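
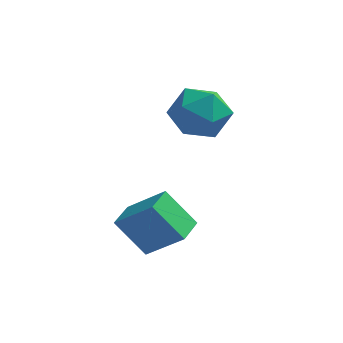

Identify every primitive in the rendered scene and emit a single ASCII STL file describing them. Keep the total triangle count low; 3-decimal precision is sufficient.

solid 
facet normal -0.652 0.122 0.748
outer loop
vertex -2.261 -0.61 1.046
vertex -2.065 0.452 1.044
vertex -3.578 -0.37 -0.142
endloop
endfacet
facet normal -0.181 -0.983 0.002
outer loop
vertex -2.495 -0.572 -1.384
vertex -2.261 -0.61 1.046
vertex -3.578 -0.37 -0.142
endloop
endfacet
facet normal -0.652 0.121 0.748
outer loop
vertex -3.578 -0.37 -0.142
vertex -2.065 0.452 1.044
vertex -3.383 0.692 -0.144
endloop
endfacet
facet normal -0.736 0.134 -0.664
outer loop
vertex -3.383 0.692 -0.144
vertex -2.495 -0.572 -1.384
vertex -3.578 -0.37 -0.142
endloop
endfacet
facet normal 0.736 -0.135 0.664
outer loop
vertex -2.261 -0.61 1.046
vertex -0.982 0.25 -0.198
vertex -2.065 0.452 1.044
endloop
endfacet
facet normal -0.181 -0.983 0.002
outer loop
vertex -1.177 -0.812 -0.196
vertex -2.261 -0.61 1.046
vertex -2.495 -0.572 -1.384
endloop
endfacet
facet normal 0.736 -0.134 0.664
outer loop
vertex -1.177 -0.812 -0.196
vertex -0.982 0.25 -0.198
vertex -2.261 -0.61 1.046
endloop
endfacet
facet normal 0.181 0.983 -0.002
outer loop
vertex -2.065 0.452 1.044
vertex -0.982 0.25 -0.198
vertex -3.383 0.692 -0.144
endloop
endfacet
facet normal -0.736 0.135 -0.664
outer loop
vertex -2.299 0.49 -1.386
vertex -2.495 -0.572 -1.384
vertex -3.383 0.692 -0.144
endloop
endfacet
facet normal 0.181 0.983 -0.002
outer loop
vertex -3.383 0.692 -0.144
vertex -0.982 0.25 -0.198
vertex -2.299 0.49 -1.386
endloop
endfacet
facet normal 0.652 -0.122 -0.748
outer loop
vertex -2.299 0.49 -1.386
vertex -1.177 -0.812 -0.196
vertex -2.495 -0.572 -1.384
endloop
endfacet
facet normal 0.653 -0.121 -0.748
outer loop
vertex -0.982 0.25 -0.198
vertex -1.177 -0.812 -0.196
vertex -2.299 0.49 -1.386
endloop
endfacet
facet normal -0.864 0.458 0.208
outer loop
vertex -2.196 4.641 2.454
vertex -2.711 3.595 2.618
vertex -2.2 4.148 3.523
endloop
endfacet
facet normal -0.309 0.864 0.397
outer loop
vertex -2.196 4.641 2.454
vertex -2.2 4.148 3.523
vertex -1.228 4.679 3.123
endloop
endfacet
facet normal 0.089 0.979 -0.184
outer loop
vertex -2.196 4.641 2.454
vertex -1.228 4.679 3.123
vertex -1.138 4.454 1.971
endloop
endfacet
facet normal -0.221 0.644 -0.732
outer loop
vertex -2.196 4.641 2.454
vertex -1.138 4.454 1.971
vertex -2.055 3.784 1.658
endloop
endfacet
facet normal -0.810 0.322 -0.490
outer loop
vertex -2.196 4.641 2.454
vertex -2.055 3.784 1.658
vertex -2.711 3.595 2.618
endloop
endfacet
facet normal 0.085 0.496 0.864
outer loop
vertex -1.228 4.679 3.123
vertex -2.2 4.148 3.523
vertex -1.145 3.656 3.702
endloop
endfacet
facet normal -0.814 -0.161 0.558
outer loop
vertex -2.2 4.148 3.523
vertex -2.711 3.595 2.618
vertex -2.062 2.986 3.389
endloop
endfacet
facet normal -0.726 -0.382 -0.571
outer loop
vertex -2.711 3.595 2.618
vertex -2.055 3.784 1.658
vertex -1.972 2.761 2.237
endloop
endfacet
facet normal 0.228 0.138 -0.964
outer loop
vertex -2.055 3.784 1.658
vertex -1.138 4.454 1.971
vertex -1.0 3.292 1.837
endloop
endfacet
facet normal 0.729 0.680 -0.076
outer loop
vertex -1.138 4.454 1.971
vertex -1.228 4.679 3.123
vertex -0.489 3.845 2.742
endloop
endfacet
facet normal 0.221 -0.644 0.732
outer loop
vertex -1.004 2.799 2.906
vertex -1.145 3.656 3.702
vertex -2.062 2.986 3.389
endloop
endfacet
facet normal -0.089 -0.979 0.184
outer loop
vertex -1.004 2.799 2.906
vertex -2.062 2.986 3.389
vertex -1.972 2.761 2.237
endloop
endfacet
facet normal 0.309 -0.864 -0.397
outer loop
vertex -1.004 2.799 2.906
vertex -1.972 2.761 2.237
vertex -1.0 3.292 1.837
endloop
endfacet
facet normal 0.864 -0.458 -0.208
outer loop
vertex -1.004 2.799 2.906
vertex -1.0 3.292 1.837
vertex -0.489 3.845 2.742
endloop
endfacet
facet normal 0.810 -0.322 0.490
outer loop
vertex -1.004 2.799 2.906
vertex -0.489 3.845 2.742
vertex -1.145 3.656 3.702
endloop
endfacet
facet normal -0.228 -0.138 0.964
outer loop
vertex -2.062 2.986 3.389
vertex -1.145 3.656 3.702
vertex -2.2 4.148 3.523
endloop
endfacet
facet normal -0.729 -0.680 0.076
outer loop
vertex -1.972 2.761 2.237
vertex -2.062 2.986 3.389
vertex -2.711 3.595 2.618
endloop
endfacet
facet normal -0.085 -0.496 -0.864
outer loop
vertex -1.0 3.292 1.837
vertex -1.972 2.761 2.237
vertex -2.055 3.784 1.658
endloop
endfacet
facet normal 0.814 0.161 -0.558
outer loop
vertex -0.489 3.845 2.742
vertex -1.0 3.292 1.837
vertex -1.138 4.454 1.971
endloop
endfacet
facet normal 0.726 0.382 0.571
outer loop
vertex -1.145 3.656 3.702
vertex -0.489 3.845 2.742
vertex -1.228 4.679 3.123
endloop
endfacet

endsolid


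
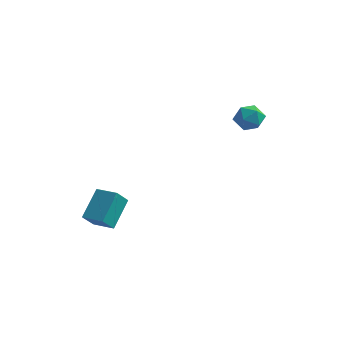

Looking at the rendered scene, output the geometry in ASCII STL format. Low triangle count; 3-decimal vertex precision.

solid 
facet normal -0.348 0.910 0.227
outer loop
vertex 0.548 2.781 1.523
vertex -0.065 2.458 1.878
vertex 0.585 2.606 2.28
endloop
endfacet
facet normal 0.365 0.911 0.193
outer loop
vertex 0.548 2.781 1.523
vertex 0.585 2.606 2.28
vertex 1.193 2.46 1.817
endloop
endfacet
facet normal 0.555 0.693 -0.461
outer loop
vertex 0.548 2.781 1.523
vertex 1.193 2.46 1.817
vertex 0.918 2.222 1.128
endloop
endfacet
facet normal -0.041 0.558 -0.829
outer loop
vertex 0.548 2.781 1.523
vertex 0.918 2.222 1.128
vertex 0.141 2.221 1.166
endloop
endfacet
facet normal -0.598 0.692 -0.404
outer loop
vertex 0.548 2.781 1.523
vertex 0.141 2.221 1.166
vertex -0.065 2.458 1.878
endloop
endfacet
facet normal 0.610 0.434 0.664
outer loop
vertex 1.193 2.46 1.817
vertex 0.585 2.606 2.28
vertex 0.979 1.939 2.354
endloop
endfacet
facet normal -0.543 0.432 0.720
outer loop
vertex 0.585 2.606 2.28
vertex -0.065 2.458 1.878
vertex 0.202 1.938 2.392
endloop
endfacet
facet normal -0.950 0.080 -0.301
outer loop
vertex -0.065 2.458 1.878
vertex 0.141 2.221 1.166
vertex -0.073 1.7 1.703
endloop
endfacet
facet normal -0.048 -0.138 -0.989
outer loop
vertex 0.141 2.221 1.166
vertex 0.918 2.222 1.128
vertex 0.535 1.554 1.24
endloop
endfacet
facet normal 0.916 0.081 -0.394
outer loop
vertex 0.918 2.222 1.128
vertex 1.193 2.46 1.817
vertex 1.185 1.702 1.642
endloop
endfacet
facet normal 0.041 -0.558 0.829
outer loop
vertex 0.572 1.379 1.997
vertex 0.979 1.939 2.354
vertex 0.202 1.938 2.392
endloop
endfacet
facet normal -0.555 -0.693 0.461
outer loop
vertex 0.572 1.379 1.997
vertex 0.202 1.938 2.392
vertex -0.073 1.7 1.703
endloop
endfacet
facet normal -0.365 -0.911 -0.193
outer loop
vertex 0.572 1.379 1.997
vertex -0.073 1.7 1.703
vertex 0.535 1.554 1.24
endloop
endfacet
facet normal 0.348 -0.910 -0.227
outer loop
vertex 0.572 1.379 1.997
vertex 0.535 1.554 1.24
vertex 1.185 1.702 1.642
endloop
endfacet
facet normal 0.598 -0.692 0.404
outer loop
vertex 0.572 1.379 1.997
vertex 1.185 1.702 1.642
vertex 0.979 1.939 2.354
endloop
endfacet
facet normal 0.048 0.138 0.989
outer loop
vertex 0.202 1.938 2.392
vertex 0.979 1.939 2.354
vertex 0.585 2.606 2.28
endloop
endfacet
facet normal -0.916 -0.081 0.394
outer loop
vertex -0.073 1.7 1.703
vertex 0.202 1.938 2.392
vertex -0.065 2.458 1.878
endloop
endfacet
facet normal -0.610 -0.434 -0.664
outer loop
vertex 0.535 1.554 1.24
vertex -0.073 1.7 1.703
vertex 0.141 2.221 1.166
endloop
endfacet
facet normal 0.543 -0.432 -0.720
outer loop
vertex 1.185 1.702 1.642
vertex 0.535 1.554 1.24
vertex 0.918 2.222 1.128
endloop
endfacet
facet normal 0.950 -0.080 0.301
outer loop
vertex 0.979 1.939 2.354
vertex 1.185 1.702 1.642
vertex 1.193 2.46 1.817
endloop
endfacet
facet normal -0.981 0.149 -0.125
outer loop
vertex -4.365 -3.068 -1.216
vertex -4.166 -2.421 -2.005
vertex -4.423 -4.336 -2.27
endloop
endfacet
facet normal -0.191 -0.622 0.759
outer loop
vertex -3.354 -4.499 -2.135
vertex -4.365 -3.068 -1.216
vertex -4.423 -4.336 -2.27
endloop
endfacet
facet normal -0.981 0.149 -0.124
outer loop
vertex -4.423 -4.336 -2.27
vertex -4.166 -2.421 -2.005
vertex -4.225 -3.689 -3.06
endloop
endfacet
facet normal -0.037 -0.769 -0.639
outer loop
vertex -4.225 -3.689 -3.06
vertex -3.354 -4.499 -2.135
vertex -4.423 -4.336 -2.27
endloop
endfacet
facet normal 0.036 0.768 0.639
outer loop
vertex -4.365 -3.068 -1.216
vertex -3.097 -2.584 -1.87
vertex -4.166 -2.421 -2.005
endloop
endfacet
facet normal -0.191 -0.623 0.759
outer loop
vertex -3.295 -3.231 -1.08
vertex -4.365 -3.068 -1.216
vertex -3.354 -4.499 -2.135
endloop
endfacet
facet normal 0.036 0.769 0.639
outer loop
vertex -3.295 -3.231 -1.08
vertex -3.097 -2.584 -1.87
vertex -4.365 -3.068 -1.216
endloop
endfacet
facet normal 0.191 0.623 -0.759
outer loop
vertex -4.166 -2.421 -2.005
vertex -3.097 -2.584 -1.87
vertex -4.225 -3.689 -3.06
endloop
endfacet
facet normal -0.036 -0.768 -0.639
outer loop
vertex -3.155 -3.852 -2.924
vertex -3.354 -4.499 -2.135
vertex -4.225 -3.689 -3.06
endloop
endfacet
facet normal 0.191 0.622 -0.759
outer loop
vertex -4.225 -3.689 -3.06
vertex -3.097 -2.584 -1.87
vertex -3.155 -3.852 -2.924
endloop
endfacet
facet normal 0.981 -0.149 0.125
outer loop
vertex -3.155 -3.852 -2.924
vertex -3.295 -3.231 -1.08
vertex -3.354 -4.499 -2.135
endloop
endfacet
facet normal 0.981 -0.148 0.124
outer loop
vertex -3.097 -2.584 -1.87
vertex -3.295 -3.231 -1.08
vertex -3.155 -3.852 -2.924
endloop
endfacet

endsolid


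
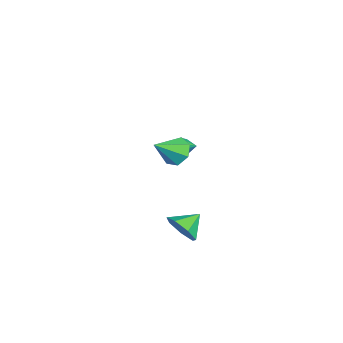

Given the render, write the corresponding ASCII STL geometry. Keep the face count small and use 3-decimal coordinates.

solid 
facet normal 0.525 -0.702 -0.480
outer loop
vertex 4.969 0.217 -2.36
vertex 4.28 -0.511 -2.049
vertex 4.265 0.074 -2.921
endloop
endfacet
facet normal -0.005 0.970 -0.241
outer loop
vertex 4.969 0.217 -2.36
vertex 4.265 0.074 -2.921
vertex 3.56 0.451 -1.391
endloop
endfacet
facet normal 0.525 -0.702 -0.480
outer loop
vertex 4.265 0.074 -2.921
vertex 4.28 -0.511 -2.049
vertex 3.572 -0.51 -2.825
endloop
endfacet
facet normal -0.613 0.654 -0.444
outer loop
vertex 4.265 0.074 -2.921
vertex 3.572 -0.51 -2.825
vertex 3.56 0.451 -1.391
endloop
endfacet
facet normal 0.526 -0.702 -0.480
outer loop
vertex 3.572 -0.51 -2.825
vertex 4.28 -0.511 -2.049
vertex 3.412 -1.095 -2.145
endloop
endfacet
facet normal -0.984 0.146 -0.106
outer loop
vertex 3.572 -0.51 -2.825
vertex 3.412 -1.095 -2.145
vertex 3.56 0.451 -1.391
endloop
endfacet
facet normal 0.526 -0.702 -0.480
outer loop
vertex 3.412 -1.095 -2.145
vertex 4.28 -0.511 -2.049
vertex 3.906 -1.24 -1.392
endloop
endfacet
facet normal -0.839 -0.172 0.517
outer loop
vertex 3.412 -1.095 -2.145
vertex 3.906 -1.24 -1.392
vertex 3.56 0.451 -1.391
endloop
endfacet
facet normal 0.525 -0.702 -0.480
outer loop
vertex 3.906 -1.24 -1.392
vertex 4.28 -0.511 -2.049
vertex 4.681 -0.836 -1.135
endloop
endfacet
facet normal -0.286 -0.059 0.956
outer loop
vertex 3.906 -1.24 -1.392
vertex 4.681 -0.836 -1.135
vertex 3.56 0.451 -1.391
endloop
endfacet
facet normal 0.525 -0.702 -0.480
outer loop
vertex 4.681 -0.836 -1.135
vertex 4.28 -0.511 -2.049
vertex 5.154 -0.188 -1.565
endloop
endfacet
facet normal 0.256 0.398 0.881
outer loop
vertex 4.681 -0.836 -1.135
vertex 5.154 -0.188 -1.565
vertex 3.56 0.451 -1.391
endloop
endfacet
facet normal 0.525 -0.702 -0.480
outer loop
vertex 5.154 -0.188 -1.565
vertex 4.28 -0.511 -2.049
vertex 4.969 0.217 -2.36
endloop
endfacet
facet normal 0.381 0.857 0.348
outer loop
vertex 5.154 -0.188 -1.565
vertex 4.969 0.217 -2.36
vertex 3.56 0.451 -1.391
endloop
endfacet
facet normal -0.558 -0.726 -0.402
outer loop
vertex -2.606 -0.341 -0.979
vertex -3.012 -0.287 -0.513
vertex -3.006 0.01 -1.057
endloop
endfacet
facet normal 0.592 0.542 -0.597
outer loop
vertex -2.606 -0.341 -0.979
vertex -3.006 0.01 -1.057
vertex -2.448 0.447 -0.107
endloop
endfacet
facet normal -0.558 -0.726 -0.402
outer loop
vertex -3.006 0.01 -1.057
vertex -3.012 -0.287 -0.513
vertex -3.411 0.138 -0.726
endloop
endfacet
facet normal -0.037 0.916 -0.400
outer loop
vertex -3.006 0.01 -1.057
vertex -3.411 0.138 -0.726
vertex -2.448 0.447 -0.107
endloop
endfacet
facet normal -0.558 -0.726 -0.403
outer loop
vertex -3.411 0.138 -0.726
vertex -3.012 -0.287 -0.513
vertex -3.515 -0.055 -0.234
endloop
endfacet
facet normal -0.436 0.865 0.247
outer loop
vertex -3.411 0.138 -0.726
vertex -3.515 -0.055 -0.234
vertex -2.448 0.447 -0.107
endloop
endfacet
facet normal -0.558 -0.726 -0.401
outer loop
vertex -3.515 -0.055 -0.234
vertex -3.012 -0.287 -0.513
vertex -3.24 -0.422 0.048
endloop
endfacet
facet normal -0.303 0.428 0.852
outer loop
vertex -3.515 -0.055 -0.234
vertex -3.24 -0.422 0.048
vertex -2.448 0.447 -0.107
endloop
endfacet
facet normal -0.557 -0.727 -0.401
outer loop
vertex -3.24 -0.422 0.048
vertex -3.012 -0.287 -0.513
vertex -2.793 -0.687 -0.093
endloop
endfacet
facet normal 0.263 -0.068 0.962
outer loop
vertex -3.24 -0.422 0.048
vertex -2.793 -0.687 -0.093
vertex -2.448 0.447 -0.107
endloop
endfacet
facet normal -0.558 -0.727 -0.401
outer loop
vertex -2.793 -0.687 -0.093
vertex -3.012 -0.287 -0.513
vertex -2.511 -0.651 -0.55
endloop
endfacet
facet normal 0.833 -0.247 0.495
outer loop
vertex -2.793 -0.687 -0.093
vertex -2.511 -0.651 -0.55
vertex -2.448 0.447 -0.107
endloop
endfacet
facet normal -0.558 -0.727 -0.402
outer loop
vertex -2.511 -0.651 -0.55
vertex -3.012 -0.287 -0.513
vertex -2.606 -0.341 -0.979
endloop
endfacet
facet normal 0.980 0.024 -0.199
outer loop
vertex -2.511 -0.651 -0.55
vertex -2.606 -0.341 -0.979
vertex -2.448 0.447 -0.107
endloop
endfacet
facet normal -0.463 0.667 -0.583
outer loop
vertex 3.301 -0.143 2.727
vertex 2.569 -0.713 2.656
vertex 2.728 -0.05 3.288
endloop
endfacet
facet normal 0.680 0.371 0.633
outer loop
vertex 3.301 -0.143 2.727
vertex 2.728 -0.05 3.288
vertex 3.371 -1.867 3.664
endloop
endfacet
facet normal -0.463 0.667 -0.583
outer loop
vertex 2.728 -0.05 3.288
vertex 2.569 -0.713 2.656
vertex 2.036 -0.456 3.373
endloop
endfacet
facet normal 0.001 0.203 0.979
outer loop
vertex 2.728 -0.05 3.288
vertex 2.036 -0.456 3.373
vertex 3.371 -1.867 3.664
endloop
endfacet
facet normal -0.463 0.667 -0.583
outer loop
vertex 2.036 -0.456 3.373
vertex 2.569 -0.713 2.656
vertex 1.746 -1.056 2.917
endloop
endfacet
facet normal -0.527 -0.338 0.780
outer loop
vertex 2.036 -0.456 3.373
vertex 1.746 -1.056 2.917
vertex 3.371 -1.867 3.664
endloop
endfacet
facet normal -0.463 0.668 -0.583
outer loop
vertex 1.746 -1.056 2.917
vertex 2.569 -0.713 2.656
vertex 2.075 -1.397 2.265
endloop
endfacet
facet normal -0.506 -0.843 0.185
outer loop
vertex 1.746 -1.056 2.917
vertex 2.075 -1.397 2.265
vertex 3.371 -1.867 3.664
endloop
endfacet
facet normal -0.463 0.668 -0.583
outer loop
vertex 2.075 -1.397 2.265
vertex 2.569 -0.713 2.656
vertex 2.777 -1.223 1.906
endloop
endfacet
facet normal 0.048 -0.933 -0.358
outer loop
vertex 2.075 -1.397 2.265
vertex 2.777 -1.223 1.906
vertex 3.371 -1.867 3.664
endloop
endfacet
facet normal -0.463 0.668 -0.583
outer loop
vertex 2.777 -1.223 1.906
vertex 2.569 -0.713 2.656
vertex 3.323 -0.665 2.112
endloop
endfacet
facet normal 0.718 -0.540 -0.440
outer loop
vertex 2.777 -1.223 1.906
vertex 3.323 -0.665 2.112
vertex 3.371 -1.867 3.664
endloop
endfacet
facet normal -0.463 0.667 -0.583
outer loop
vertex 3.323 -0.665 2.112
vertex 2.569 -0.713 2.656
vertex 3.301 -0.143 2.727
endloop
endfacet
facet normal 0.999 0.041 0.001
outer loop
vertex 3.323 -0.665 2.112
vertex 3.301 -0.143 2.727
vertex 3.371 -1.867 3.664
endloop
endfacet

endsolid


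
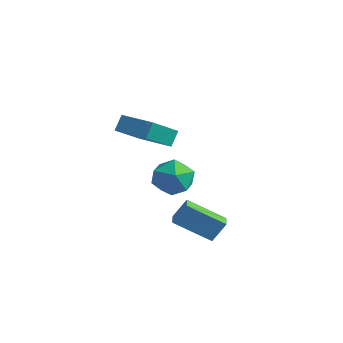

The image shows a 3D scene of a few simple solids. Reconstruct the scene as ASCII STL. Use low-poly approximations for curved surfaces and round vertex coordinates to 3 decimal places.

solid 
facet normal 0.161 0.684 0.712
outer loop
vertex -0.322 0.955 -1.663
vertex -0.124 0.111 -0.897
vertex 0.75 0.548 -1.515
endloop
endfacet
facet normal 0.346 0.936 0.070
outer loop
vertex -0.322 0.955 -1.663
vertex 0.75 0.548 -1.515
vertex 0.358 0.772 -2.58
endloop
endfacet
facet normal -0.231 0.907 -0.352
outer loop
vertex -0.322 0.955 -1.663
vertex 0.358 0.772 -2.58
vertex -0.759 0.473 -2.619
endloop
endfacet
facet normal -0.769 0.638 0.030
outer loop
vertex -0.322 0.955 -1.663
vertex -0.759 0.473 -2.619
vertex -1.057 0.065 -1.579
endloop
endfacet
facet normal -0.527 0.500 0.687
outer loop
vertex -0.322 0.955 -1.663
vertex -1.057 0.065 -1.579
vertex -0.124 0.111 -0.897
endloop
endfacet
facet normal 0.841 0.501 -0.204
outer loop
vertex 0.358 0.772 -2.58
vertex 0.75 0.548 -1.515
vertex 0.977 -0.185 -2.381
endloop
endfacet
facet normal 0.543 0.093 0.834
outer loop
vertex 0.75 0.548 -1.515
vertex -0.124 0.111 -0.897
vertex 0.679 -0.593 -1.341
endloop
endfacet
facet normal -0.571 -0.204 0.795
outer loop
vertex -0.124 0.111 -0.897
vertex -1.057 0.065 -1.579
vertex -0.438 -0.892 -1.38
endloop
endfacet
facet normal -0.963 0.019 -0.269
outer loop
vertex -1.057 0.065 -1.579
vertex -0.759 0.473 -2.619
vertex -0.83 -0.668 -2.445
endloop
endfacet
facet normal -0.091 0.455 -0.886
outer loop
vertex -0.759 0.473 -2.619
vertex 0.358 0.772 -2.58
vertex 0.044 -0.231 -3.063
endloop
endfacet
facet normal 0.769 -0.638 -0.030
outer loop
vertex 0.242 -1.075 -2.297
vertex 0.977 -0.185 -2.381
vertex 0.679 -0.593 -1.341
endloop
endfacet
facet normal 0.231 -0.907 0.352
outer loop
vertex 0.242 -1.075 -2.297
vertex 0.679 -0.593 -1.341
vertex -0.438 -0.892 -1.38
endloop
endfacet
facet normal -0.346 -0.936 -0.070
outer loop
vertex 0.242 -1.075 -2.297
vertex -0.438 -0.892 -1.38
vertex -0.83 -0.668 -2.445
endloop
endfacet
facet normal -0.161 -0.684 -0.712
outer loop
vertex 0.242 -1.075 -2.297
vertex -0.83 -0.668 -2.445
vertex 0.044 -0.231 -3.063
endloop
endfacet
facet normal 0.527 -0.500 -0.687
outer loop
vertex 0.242 -1.075 -2.297
vertex 0.044 -0.231 -3.063
vertex 0.977 -0.185 -2.381
endloop
endfacet
facet normal 0.963 -0.019 0.269
outer loop
vertex 0.679 -0.593 -1.341
vertex 0.977 -0.185 -2.381
vertex 0.75 0.548 -1.515
endloop
endfacet
facet normal 0.091 -0.455 0.886
outer loop
vertex -0.438 -0.892 -1.38
vertex 0.679 -0.593 -1.341
vertex -0.124 0.111 -0.897
endloop
endfacet
facet normal -0.841 -0.501 0.204
outer loop
vertex -0.83 -0.668 -2.445
vertex -0.438 -0.892 -1.38
vertex -1.057 0.065 -1.579
endloop
endfacet
facet normal -0.543 -0.093 -0.834
outer loop
vertex 0.044 -0.231 -3.063
vertex -0.83 -0.668 -2.445
vertex -0.759 0.473 -2.619
endloop
endfacet
facet normal 0.571 0.204 -0.795
outer loop
vertex 0.977 -0.185 -2.381
vertex 0.044 -0.231 -3.063
vertex 0.358 0.772 -2.58
endloop
endfacet
facet normal -0.992 -0.094 -0.080
outer loop
vertex 0.649 -4.209 2.903
vertex 0.541 -3.688 3.63
vertex 0.593 -2.66 1.786
endloop
endfacet
facet normal 0.119 -0.578 -0.807
outer loop
vertex 2.379 -2.492 1.93
vertex 0.649 -4.209 2.903
vertex 0.593 -2.66 1.786
endloop
endfacet
facet normal -0.992 -0.094 -0.080
outer loop
vertex 0.593 -2.66 1.786
vertex 0.541 -3.688 3.63
vertex 0.485 -2.14 2.513
endloop
endfacet
facet normal -0.029 0.811 -0.584
outer loop
vertex 0.485 -2.14 2.513
vertex 2.379 -2.492 1.93
vertex 0.593 -2.66 1.786
endloop
endfacet
facet normal 0.029 -0.810 0.585
outer loop
vertex 0.649 -4.209 2.903
vertex 2.327 -3.52 3.774
vertex 0.541 -3.688 3.63
endloop
endfacet
facet normal 0.120 -0.578 -0.807
outer loop
vertex 2.435 -4.04 3.047
vertex 0.649 -4.209 2.903
vertex 2.379 -2.492 1.93
endloop
endfacet
facet normal 0.030 -0.811 0.584
outer loop
vertex 2.435 -4.04 3.047
vertex 2.327 -3.52 3.774
vertex 0.649 -4.209 2.903
endloop
endfacet
facet normal -0.119 0.578 0.807
outer loop
vertex 0.541 -3.688 3.63
vertex 2.327 -3.52 3.774
vertex 0.485 -2.14 2.513
endloop
endfacet
facet normal -0.030 0.810 -0.585
outer loop
vertex 2.271 -1.971 2.657
vertex 2.379 -2.492 1.93
vertex 0.485 -2.14 2.513
endloop
endfacet
facet normal -0.120 0.578 0.807
outer loop
vertex 0.485 -2.14 2.513
vertex 2.327 -3.52 3.774
vertex 2.271 -1.971 2.657
endloop
endfacet
facet normal 0.992 0.094 0.080
outer loop
vertex 2.271 -1.971 2.657
vertex 2.435 -4.04 3.047
vertex 2.379 -2.492 1.93
endloop
endfacet
facet normal 0.992 0.094 0.080
outer loop
vertex 2.327 -3.52 3.774
vertex 2.435 -4.04 3.047
vertex 2.271 -1.971 2.657
endloop
endfacet
facet normal -0.282 -0.463 -0.840
outer loop
vertex 2.949 -2.978 -2.432
vertex 2.35 -2.376 -2.563
vertex 4.301 -1.867 -3.499
endloop
endfacet
facet normal 0.697 -0.700 0.154
outer loop
vertex 4.63 -1.324 -2.517
vertex 2.949 -2.978 -2.432
vertex 4.301 -1.867 -3.499
endloop
endfacet
facet normal -0.282 -0.464 -0.840
outer loop
vertex 4.301 -1.867 -3.499
vertex 2.35 -2.376 -2.563
vertex 3.701 -1.264 -3.631
endloop
endfacet
facet normal 0.659 0.542 -0.521
outer loop
vertex 3.701 -1.264 -3.631
vertex 4.63 -1.324 -2.517
vertex 4.301 -1.867 -3.499
endloop
endfacet
facet normal -0.659 -0.543 0.521
outer loop
vertex 2.949 -2.978 -2.432
vertex 2.679 -1.833 -1.581
vertex 2.35 -2.376 -2.563
endloop
endfacet
facet normal 0.697 -0.701 0.152
outer loop
vertex 3.279 -2.436 -1.449
vertex 2.949 -2.978 -2.432
vertex 4.63 -1.324 -2.517
endloop
endfacet
facet normal -0.660 -0.542 0.520
outer loop
vertex 3.279 -2.436 -1.449
vertex 2.679 -1.833 -1.581
vertex 2.949 -2.978 -2.432
endloop
endfacet
facet normal -0.697 0.700 -0.153
outer loop
vertex 2.35 -2.376 -2.563
vertex 2.679 -1.833 -1.581
vertex 3.701 -1.264 -3.631
endloop
endfacet
facet normal 0.659 0.543 -0.521
outer loop
vertex 4.031 -0.722 -2.648
vertex 4.63 -1.324 -2.517
vertex 3.701 -1.264 -3.631
endloop
endfacet
facet normal -0.697 0.701 -0.153
outer loop
vertex 3.701 -1.264 -3.631
vertex 2.679 -1.833 -1.581
vertex 4.031 -0.722 -2.648
endloop
endfacet
facet normal 0.282 0.464 0.840
outer loop
vertex 4.031 -0.722 -2.648
vertex 3.279 -2.436 -1.449
vertex 4.63 -1.324 -2.517
endloop
endfacet
facet normal 0.282 0.464 0.840
outer loop
vertex 2.679 -1.833 -1.581
vertex 3.279 -2.436 -1.449
vertex 4.031 -0.722 -2.648
endloop
endfacet

endsolid


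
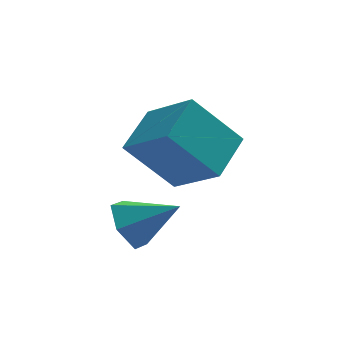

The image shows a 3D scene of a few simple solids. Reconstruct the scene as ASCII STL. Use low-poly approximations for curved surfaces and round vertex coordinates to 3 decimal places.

solid 
facet normal -0.660 0.097 0.745
outer loop
vertex -0.332 0.403 1.471
vertex 0.533 1.617 2.079
vertex -1.299 1.598 0.46
endloop
endfacet
facet normal -0.537 -0.754 -0.377
outer loop
vertex 0.027 1.403 -1.039
vertex -0.332 0.403 1.471
vertex -1.299 1.598 0.46
endloop
endfacet
facet normal -0.660 0.097 0.745
outer loop
vertex -1.299 1.598 0.46
vertex 0.533 1.617 2.079
vertex -0.434 2.812 1.067
endloop
endfacet
facet normal -0.526 0.649 -0.550
outer loop
vertex -0.434 2.812 1.067
vertex 0.027 1.403 -1.039
vertex -1.299 1.598 0.46
endloop
endfacet
facet normal 0.526 -0.650 0.549
outer loop
vertex -0.332 0.403 1.471
vertex 1.859 1.422 0.58
vertex 0.533 1.617 2.079
endloop
endfacet
facet normal -0.537 -0.754 -0.377
outer loop
vertex 0.994 0.208 -0.027
vertex -0.332 0.403 1.471
vertex 0.027 1.403 -1.039
endloop
endfacet
facet normal 0.526 -0.649 0.550
outer loop
vertex 0.994 0.208 -0.027
vertex 1.859 1.422 0.58
vertex -0.332 0.403 1.471
endloop
endfacet
facet normal 0.537 0.754 0.377
outer loop
vertex 0.533 1.617 2.079
vertex 1.859 1.422 0.58
vertex -0.434 2.812 1.067
endloop
endfacet
facet normal -0.525 0.650 -0.550
outer loop
vertex 0.892 2.617 -0.431
vertex 0.027 1.403 -1.039
vertex -0.434 2.812 1.067
endloop
endfacet
facet normal 0.537 0.754 0.377
outer loop
vertex -0.434 2.812 1.067
vertex 1.859 1.422 0.58
vertex 0.892 2.617 -0.431
endloop
endfacet
facet normal 0.660 -0.097 -0.745
outer loop
vertex 0.892 2.617 -0.431
vertex 0.994 0.208 -0.027
vertex 0.027 1.403 -1.039
endloop
endfacet
facet normal 0.659 -0.097 -0.745
outer loop
vertex 1.859 1.422 0.58
vertex 0.994 0.208 -0.027
vertex 0.892 2.617 -0.431
endloop
endfacet
facet normal -0.818 0.251 -0.518
outer loop
vertex -0.962 0.771 -1.82
vertex -1.375 0.072 -1.506
vertex -1.413 0.829 -1.079
endloop
endfacet
facet normal 0.585 0.755 0.297
outer loop
vertex -0.962 0.771 -1.82
vertex -1.413 0.829 -1.079
vertex -0.125 -0.312 -0.714
endloop
endfacet
facet normal -0.817 0.251 -0.519
outer loop
vertex -1.413 0.829 -1.079
vertex -1.375 0.072 -1.506
vertex -1.827 0.131 -0.765
endloop
endfacet
facet normal 0.070 0.375 0.925
outer loop
vertex -1.413 0.829 -1.079
vertex -1.827 0.131 -0.765
vertex -0.125 -0.312 -0.714
endloop
endfacet
facet normal -0.817 0.251 -0.519
outer loop
vertex -1.827 0.131 -0.765
vertex -1.375 0.072 -1.506
vertex -1.789 -0.626 -1.192
endloop
endfacet
facet normal -0.154 -0.491 0.857
outer loop
vertex -1.827 0.131 -0.765
vertex -1.789 -0.626 -1.192
vertex -0.125 -0.312 -0.714
endloop
endfacet
facet normal -0.818 0.252 -0.518
outer loop
vertex -1.789 -0.626 -1.192
vertex -1.375 0.072 -1.506
vertex -1.337 -0.684 -1.934
endloop
endfacet
facet normal 0.138 -0.977 0.161
outer loop
vertex -1.789 -0.626 -1.192
vertex -1.337 -0.684 -1.934
vertex -0.125 -0.312 -0.714
endloop
endfacet
facet normal -0.818 0.252 -0.517
outer loop
vertex -1.337 -0.684 -1.934
vertex -1.375 0.072 -1.506
vertex -0.924 0.014 -2.248
endloop
endfacet
facet normal 0.653 -0.596 -0.467
outer loop
vertex -1.337 -0.684 -1.934
vertex -0.924 0.014 -2.248
vertex -0.125 -0.312 -0.714
endloop
endfacet
facet normal -0.818 0.251 -0.517
outer loop
vertex -0.924 0.014 -2.248
vertex -1.375 0.072 -1.506
vertex -0.962 0.771 -1.82
endloop
endfacet
facet normal 0.876 0.270 -0.399
outer loop
vertex -0.924 0.014 -2.248
vertex -0.962 0.771 -1.82
vertex -0.125 -0.312 -0.714
endloop
endfacet

endsolid


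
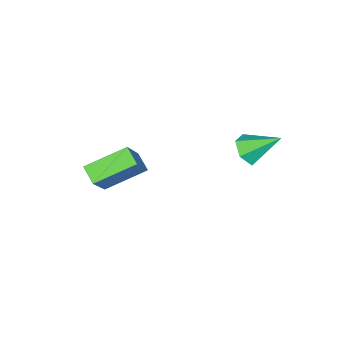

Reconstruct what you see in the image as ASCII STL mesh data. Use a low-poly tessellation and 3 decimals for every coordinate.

solid 
facet normal 0.324 -0.716 -0.618
outer loop
vertex -0.693 2.654 -2.64
vertex -1.112 2.102 -2.22
vertex -1.458 2.485 -2.845
endloop
endfacet
facet normal -0.070 0.882 -0.466
outer loop
vertex -0.693 2.654 -2.64
vertex -1.458 2.485 -2.845
vertex -1.688 3.378 -1.12
endloop
endfacet
facet normal 0.324 -0.716 -0.618
outer loop
vertex -1.458 2.485 -2.845
vertex -1.112 2.102 -2.22
vertex -1.877 1.933 -2.425
endloop
endfacet
facet normal -0.856 0.404 -0.323
outer loop
vertex -1.458 2.485 -2.845
vertex -1.877 1.933 -2.425
vertex -1.688 3.378 -1.12
endloop
endfacet
facet normal 0.324 -0.717 -0.617
outer loop
vertex -1.877 1.933 -2.425
vertex -1.112 2.102 -2.22
vertex -1.531 1.551 -1.8
endloop
endfacet
facet normal -0.904 -0.215 0.369
outer loop
vertex -1.877 1.933 -2.425
vertex -1.531 1.551 -1.8
vertex -1.688 3.378 -1.12
endloop
endfacet
facet normal 0.323 -0.717 -0.618
outer loop
vertex -1.531 1.551 -1.8
vertex -1.112 2.102 -2.22
vertex -0.766 1.72 -1.596
endloop
endfacet
facet normal -0.166 -0.356 0.919
outer loop
vertex -1.531 1.551 -1.8
vertex -0.766 1.72 -1.596
vertex -1.688 3.378 -1.12
endloop
endfacet
facet normal 0.324 -0.716 -0.618
outer loop
vertex -0.766 1.72 -1.596
vertex -1.112 2.102 -2.22
vertex -0.347 2.271 -2.015
endloop
endfacet
facet normal 0.618 0.121 0.777
outer loop
vertex -0.766 1.72 -1.596
vertex -0.347 2.271 -2.015
vertex -1.688 3.378 -1.12
endloop
endfacet
facet normal 0.324 -0.716 -0.618
outer loop
vertex -0.347 2.271 -2.015
vertex -1.112 2.102 -2.22
vertex -0.693 2.654 -2.64
endloop
endfacet
facet normal 0.667 0.740 0.084
outer loop
vertex -0.347 2.271 -2.015
vertex -0.693 2.654 -2.64
vertex -1.688 3.378 -1.12
endloop
endfacet
facet normal -0.737 0.540 0.408
outer loop
vertex 1.744 -2.017 -2.305
vertex 2.059 -1.237 -2.768
vertex 0.449 -2.501 -4.004
endloop
endfacet
facet normal -0.328 -0.812 0.482
outer loop
vertex 1.981 -3.623 -4.852
vertex 1.744 -2.017 -2.305
vertex 0.449 -2.501 -4.004
endloop
endfacet
facet normal -0.737 0.539 0.408
outer loop
vertex 0.449 -2.501 -4.004
vertex 2.059 -1.237 -2.768
vertex 0.764 -1.721 -4.466
endloop
endfacet
facet normal -0.591 -0.221 -0.776
outer loop
vertex 0.764 -1.721 -4.466
vertex 1.981 -3.623 -4.852
vertex 0.449 -2.501 -4.004
endloop
endfacet
facet normal 0.591 0.221 0.775
outer loop
vertex 1.744 -2.017 -2.305
vertex 3.591 -2.359 -3.616
vertex 2.059 -1.237 -2.768
endloop
endfacet
facet normal -0.328 -0.813 0.482
outer loop
vertex 3.276 -3.139 -3.154
vertex 1.744 -2.017 -2.305
vertex 1.981 -3.623 -4.852
endloop
endfacet
facet normal 0.591 0.221 0.776
outer loop
vertex 3.276 -3.139 -3.154
vertex 3.591 -2.359 -3.616
vertex 1.744 -2.017 -2.305
endloop
endfacet
facet normal 0.328 0.812 -0.482
outer loop
vertex 2.059 -1.237 -2.768
vertex 3.591 -2.359 -3.616
vertex 0.764 -1.721 -4.466
endloop
endfacet
facet normal -0.592 -0.221 -0.775
outer loop
vertex 2.296 -2.843 -5.315
vertex 1.981 -3.623 -4.852
vertex 0.764 -1.721 -4.466
endloop
endfacet
facet normal 0.328 0.813 -0.482
outer loop
vertex 0.764 -1.721 -4.466
vertex 3.591 -2.359 -3.616
vertex 2.296 -2.843 -5.315
endloop
endfacet
facet normal 0.737 -0.540 -0.408
outer loop
vertex 2.296 -2.843 -5.315
vertex 3.276 -3.139 -3.154
vertex 1.981 -3.623 -4.852
endloop
endfacet
facet normal 0.737 -0.539 -0.408
outer loop
vertex 3.591 -2.359 -3.616
vertex 3.276 -3.139 -3.154
vertex 2.296 -2.843 -5.315
endloop
endfacet

endsolid


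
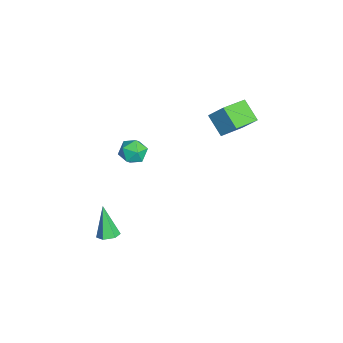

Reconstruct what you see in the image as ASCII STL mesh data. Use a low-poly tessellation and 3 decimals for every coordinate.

solid 
facet normal 0.450 0.103 -0.887
outer loop
vertex -0.078 -3.508 -3.461
vertex -0.589 -3.844 -3.759
vertex -0.618 -3.167 -3.695
endloop
endfacet
facet normal 0.269 0.797 0.541
outer loop
vertex -0.078 -3.508 -3.461
vertex -0.618 -3.167 -3.695
vertex -1.511 -4.056 -1.941
endloop
endfacet
facet normal 0.450 0.103 -0.887
outer loop
vertex -0.618 -3.167 -3.695
vertex -0.589 -3.844 -3.759
vertex -1.129 -3.503 -3.993
endloop
endfacet
facet normal -0.589 0.801 0.106
outer loop
vertex -0.618 -3.167 -3.695
vertex -1.129 -3.503 -3.993
vertex -1.511 -4.056 -1.941
endloop
endfacet
facet normal 0.450 0.103 -0.887
outer loop
vertex -1.129 -3.503 -3.993
vertex -0.589 -3.844 -3.759
vertex -1.1 -4.179 -4.057
endloop
endfacet
facet normal -0.982 -0.024 -0.189
outer loop
vertex -1.129 -3.503 -3.993
vertex -1.1 -4.179 -4.057
vertex -1.511 -4.056 -1.941
endloop
endfacet
facet normal 0.449 0.105 -0.887
outer loop
vertex -1.1 -4.179 -4.057
vertex -0.589 -3.844 -3.759
vertex -0.56 -4.52 -3.824
endloop
endfacet
facet normal -0.517 -0.854 -0.051
outer loop
vertex -1.1 -4.179 -4.057
vertex -0.56 -4.52 -3.824
vertex -1.511 -4.056 -1.941
endloop
endfacet
facet normal 0.450 0.105 -0.887
outer loop
vertex -0.56 -4.52 -3.824
vertex -0.589 -3.844 -3.759
vertex -0.049 -4.185 -3.525
endloop
endfacet
facet normal 0.339 -0.859 0.383
outer loop
vertex -0.56 -4.52 -3.824
vertex -0.049 -4.185 -3.525
vertex -1.511 -4.056 -1.941
endloop
endfacet
facet normal 0.450 0.103 -0.887
outer loop
vertex -0.049 -4.185 -3.525
vertex -0.589 -3.844 -3.759
vertex -0.078 -3.508 -3.461
endloop
endfacet
facet normal 0.733 -0.033 0.679
outer loop
vertex -0.049 -4.185 -3.525
vertex -0.078 -3.508 -3.461
vertex -1.511 -4.056 -1.941
endloop
endfacet
facet normal -0.627 0.735 -0.258
outer loop
vertex -5.137 3.42 2.851
vertex -4.67 4.187 3.899
vertex -4.07 4.012 1.944
endloop
endfacet
facet normal -0.338 -0.555 -0.760
outer loop
vertex -2.91 2.653 2.421
vertex -5.137 3.42 2.851
vertex -4.07 4.012 1.944
endloop
endfacet
facet normal -0.628 0.734 -0.258
outer loop
vertex -4.07 4.012 1.944
vertex -4.67 4.187 3.899
vertex -3.604 4.779 2.992
endloop
endfacet
facet normal 0.702 0.389 -0.597
outer loop
vertex -3.604 4.779 2.992
vertex -2.91 2.653 2.421
vertex -4.07 4.012 1.944
endloop
endfacet
facet normal -0.701 -0.389 0.597
outer loop
vertex -5.137 3.42 2.851
vertex -3.51 2.828 4.376
vertex -4.67 4.187 3.899
endloop
endfacet
facet normal -0.338 -0.555 -0.760
outer loop
vertex -3.976 2.061 3.328
vertex -5.137 3.42 2.851
vertex -2.91 2.653 2.421
endloop
endfacet
facet normal -0.701 -0.390 0.597
outer loop
vertex -3.976 2.061 3.328
vertex -3.51 2.828 4.376
vertex -5.137 3.42 2.851
endloop
endfacet
facet normal 0.338 0.555 0.760
outer loop
vertex -4.67 4.187 3.899
vertex -3.51 2.828 4.376
vertex -3.604 4.779 2.992
endloop
endfacet
facet normal 0.701 0.389 -0.597
outer loop
vertex -2.443 3.42 3.469
vertex -2.91 2.653 2.421
vertex -3.604 4.779 2.992
endloop
endfacet
facet normal 0.338 0.555 0.760
outer loop
vertex -3.604 4.779 2.992
vertex -3.51 2.828 4.376
vertex -2.443 3.42 3.469
endloop
endfacet
facet normal 0.628 -0.735 0.258
outer loop
vertex -2.443 3.42 3.469
vertex -3.976 2.061 3.328
vertex -2.91 2.653 2.421
endloop
endfacet
facet normal 0.627 -0.735 0.259
outer loop
vertex -3.51 2.828 4.376
vertex -3.976 2.061 3.328
vertex -2.443 3.42 3.469
endloop
endfacet
facet normal 0.265 0.597 0.758
outer loop
vertex -1.231 -1.543 3.345
vertex -1.469 -2.169 3.921
vertex -0.641 -2.144 3.612
endloop
endfacet
facet normal 0.661 0.729 0.179
outer loop
vertex -1.231 -1.543 3.345
vertex -0.641 -2.144 3.612
vertex -0.674 -1.905 2.763
endloop
endfacet
facet normal 0.222 0.909 -0.353
outer loop
vertex -1.231 -1.543 3.345
vertex -0.674 -1.905 2.763
vertex -1.521 -1.782 2.546
endloop
endfacet
facet normal -0.446 0.889 -0.104
outer loop
vertex -1.231 -1.543 3.345
vertex -1.521 -1.782 2.546
vertex -2.012 -1.945 3.262
endloop
endfacet
facet normal -0.420 0.696 0.583
outer loop
vertex -1.231 -1.543 3.345
vertex -2.012 -1.945 3.262
vertex -1.469 -2.169 3.921
endloop
endfacet
facet normal 0.992 0.123 -0.004
outer loop
vertex -0.674 -1.905 2.763
vertex -0.641 -2.144 3.612
vertex -0.568 -2.755 2.978
endloop
endfacet
facet normal 0.351 -0.091 0.932
outer loop
vertex -0.641 -2.144 3.612
vertex -1.469 -2.169 3.921
vertex -1.059 -2.918 3.694
endloop
endfacet
facet normal -0.758 0.069 0.648
outer loop
vertex -1.469 -2.169 3.921
vertex -2.012 -1.945 3.262
vertex -1.906 -2.795 3.477
endloop
endfacet
facet normal -0.800 0.383 -0.461
outer loop
vertex -2.012 -1.945 3.262
vertex -1.521 -1.782 2.546
vertex -1.939 -2.556 2.628
endloop
endfacet
facet normal 0.282 0.416 -0.864
outer loop
vertex -1.521 -1.782 2.546
vertex -0.674 -1.905 2.763
vertex -1.111 -2.531 2.319
endloop
endfacet
facet normal 0.446 -0.889 0.104
outer loop
vertex -1.349 -3.157 2.895
vertex -0.568 -2.755 2.978
vertex -1.059 -2.918 3.694
endloop
endfacet
facet normal -0.222 -0.909 0.353
outer loop
vertex -1.349 -3.157 2.895
vertex -1.059 -2.918 3.694
vertex -1.906 -2.795 3.477
endloop
endfacet
facet normal -0.661 -0.729 -0.179
outer loop
vertex -1.349 -3.157 2.895
vertex -1.906 -2.795 3.477
vertex -1.939 -2.556 2.628
endloop
endfacet
facet normal -0.265 -0.597 -0.758
outer loop
vertex -1.349 -3.157 2.895
vertex -1.939 -2.556 2.628
vertex -1.111 -2.531 2.319
endloop
endfacet
facet normal 0.420 -0.696 -0.583
outer loop
vertex -1.349 -3.157 2.895
vertex -1.111 -2.531 2.319
vertex -0.568 -2.755 2.978
endloop
endfacet
facet normal 0.800 -0.383 0.461
outer loop
vertex -1.059 -2.918 3.694
vertex -0.568 -2.755 2.978
vertex -0.641 -2.144 3.612
endloop
endfacet
facet normal -0.282 -0.416 0.864
outer loop
vertex -1.906 -2.795 3.477
vertex -1.059 -2.918 3.694
vertex -1.469 -2.169 3.921
endloop
endfacet
facet normal -0.992 -0.123 0.004
outer loop
vertex -1.939 -2.556 2.628
vertex -1.906 -2.795 3.477
vertex -2.012 -1.945 3.262
endloop
endfacet
facet normal -0.351 0.091 -0.932
outer loop
vertex -1.111 -2.531 2.319
vertex -1.939 -2.556 2.628
vertex -1.521 -1.782 2.546
endloop
endfacet
facet normal 0.758 -0.069 -0.648
outer loop
vertex -0.568 -2.755 2.978
vertex -1.111 -2.531 2.319
vertex -0.674 -1.905 2.763
endloop
endfacet

endsolid


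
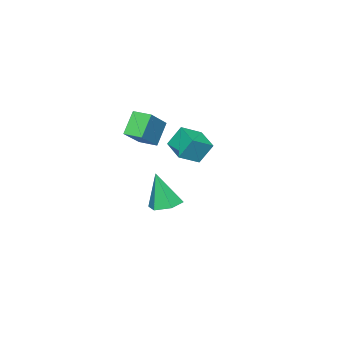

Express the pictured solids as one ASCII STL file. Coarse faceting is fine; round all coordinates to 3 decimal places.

solid 
facet normal -0.815 0.351 -0.460
outer loop
vertex 0.649 3.026 3.56
vertex 1.336 4.204 3.242
vertex 1.033 2.512 2.488
endloop
endfacet
facet normal -0.491 -0.841 0.227
outer loop
vertex 2.044 2.076 3.058
vertex 0.649 3.026 3.56
vertex 1.033 2.512 2.488
endloop
endfacet
facet normal -0.816 0.351 -0.460
outer loop
vertex 1.033 2.512 2.488
vertex 1.336 4.204 3.242
vertex 1.72 3.69 2.169
endloop
endfacet
facet normal 0.307 -0.411 -0.858
outer loop
vertex 1.72 3.69 2.169
vertex 2.044 2.076 3.058
vertex 1.033 2.512 2.488
endloop
endfacet
facet normal -0.307 0.411 0.859
outer loop
vertex 0.649 3.026 3.56
vertex 2.347 3.768 3.812
vertex 1.336 4.204 3.242
endloop
endfacet
facet normal -0.491 -0.841 0.227
outer loop
vertex 1.66 2.59 4.131
vertex 0.649 3.026 3.56
vertex 2.044 2.076 3.058
endloop
endfacet
facet normal -0.307 0.412 0.858
outer loop
vertex 1.66 2.59 4.131
vertex 2.347 3.768 3.812
vertex 0.649 3.026 3.56
endloop
endfacet
facet normal 0.491 0.841 -0.227
outer loop
vertex 1.336 4.204 3.242
vertex 2.347 3.768 3.812
vertex 1.72 3.69 2.169
endloop
endfacet
facet normal 0.307 -0.411 -0.858
outer loop
vertex 2.731 3.254 2.74
vertex 2.044 2.076 3.058
vertex 1.72 3.69 2.169
endloop
endfacet
facet normal 0.491 0.841 -0.227
outer loop
vertex 1.72 3.69 2.169
vertex 2.347 3.768 3.812
vertex 2.731 3.254 2.74
endloop
endfacet
facet normal 0.815 -0.351 0.460
outer loop
vertex 2.731 3.254 2.74
vertex 1.66 2.59 4.131
vertex 2.044 2.076 3.058
endloop
endfacet
facet normal 0.815 -0.351 0.460
outer loop
vertex 2.347 3.768 3.812
vertex 1.66 2.59 4.131
vertex 2.731 3.254 2.74
endloop
endfacet
facet normal -0.795 -0.154 -0.587
outer loop
vertex 0.836 0.038 3.702
vertex 0.68 0.994 3.662
vertex 1.679 0.128 2.538
endloop
endfacet
facet normal 0.161 -0.986 0.040
outer loop
vertex 3.22 0.426 3.678
vertex 0.836 0.038 3.702
vertex 1.679 0.128 2.538
endloop
endfacet
facet normal -0.794 -0.154 -0.588
outer loop
vertex 1.679 0.128 2.538
vertex 0.68 0.994 3.662
vertex 1.523 1.084 2.499
endloop
endfacet
facet normal 0.586 0.063 -0.808
outer loop
vertex 1.523 1.084 2.499
vertex 3.22 0.426 3.678
vertex 1.679 0.128 2.538
endloop
endfacet
facet normal -0.586 -0.062 0.808
outer loop
vertex 0.836 0.038 3.702
vertex 2.221 1.292 4.802
vertex 0.68 0.994 3.662
endloop
endfacet
facet normal 0.161 -0.986 0.040
outer loop
vertex 2.377 0.336 4.841
vertex 0.836 0.038 3.702
vertex 3.22 0.426 3.678
endloop
endfacet
facet normal -0.585 -0.063 0.808
outer loop
vertex 2.377 0.336 4.841
vertex 2.221 1.292 4.802
vertex 0.836 0.038 3.702
endloop
endfacet
facet normal -0.161 0.986 -0.040
outer loop
vertex 0.68 0.994 3.662
vertex 2.221 1.292 4.802
vertex 1.523 1.084 2.499
endloop
endfacet
facet normal 0.586 0.062 -0.808
outer loop
vertex 3.064 1.382 3.638
vertex 3.22 0.426 3.678
vertex 1.523 1.084 2.499
endloop
endfacet
facet normal -0.161 0.986 -0.040
outer loop
vertex 1.523 1.084 2.499
vertex 2.221 1.292 4.802
vertex 3.064 1.382 3.638
endloop
endfacet
facet normal 0.794 0.154 0.588
outer loop
vertex 3.064 1.382 3.638
vertex 2.377 0.336 4.841
vertex 3.22 0.426 3.678
endloop
endfacet
facet normal 0.795 0.154 0.587
outer loop
vertex 2.221 1.292 4.802
vertex 2.377 0.336 4.841
vertex 3.064 1.382 3.638
endloop
endfacet
facet normal -0.071 0.247 -0.966
outer loop
vertex -0.6 0.333 -2.742
vertex -1.106 -0.408 -2.894
vertex -1.506 0.376 -2.664
endloop
endfacet
facet normal 0.088 0.821 0.564
outer loop
vertex -0.6 0.333 -2.742
vertex -1.506 0.376 -2.664
vertex -0.954 -0.932 -0.846
endloop
endfacet
facet normal -0.071 0.247 -0.966
outer loop
vertex -1.506 0.376 -2.664
vertex -1.106 -0.408 -2.894
vertex -2.012 -0.365 -2.816
endloop
endfacet
facet normal -0.751 0.406 0.520
outer loop
vertex -1.506 0.376 -2.664
vertex -2.012 -0.365 -2.816
vertex -0.954 -0.932 -0.846
endloop
endfacet
facet normal -0.071 0.247 -0.966
outer loop
vertex -2.012 -0.365 -2.816
vertex -1.106 -0.408 -2.894
vertex -1.612 -1.149 -3.046
endloop
endfacet
facet normal -0.814 -0.501 0.293
outer loop
vertex -2.012 -0.365 -2.816
vertex -1.612 -1.149 -3.046
vertex -0.954 -0.932 -0.846
endloop
endfacet
facet normal -0.072 0.248 -0.966
outer loop
vertex -1.612 -1.149 -3.046
vertex -1.106 -0.408 -2.894
vertex -0.706 -1.192 -3.125
endloop
endfacet
facet normal -0.038 -0.993 0.109
outer loop
vertex -1.612 -1.149 -3.046
vertex -0.706 -1.192 -3.125
vertex -0.954 -0.932 -0.846
endloop
endfacet
facet normal -0.072 0.248 -0.966
outer loop
vertex -0.706 -1.192 -3.125
vertex -1.106 -0.408 -2.894
vertex -0.2 -0.451 -2.973
endloop
endfacet
facet normal 0.801 -0.579 0.153
outer loop
vertex -0.706 -1.192 -3.125
vertex -0.2 -0.451 -2.973
vertex -0.954 -0.932 -0.846
endloop
endfacet
facet normal -0.072 0.248 -0.966
outer loop
vertex -0.2 -0.451 -2.973
vertex -1.106 -0.408 -2.894
vertex -0.6 0.333 -2.742
endloop
endfacet
facet normal 0.864 0.329 0.381
outer loop
vertex -0.2 -0.451 -2.973
vertex -0.6 0.333 -2.742
vertex -0.954 -0.932 -0.846
endloop
endfacet

endsolid


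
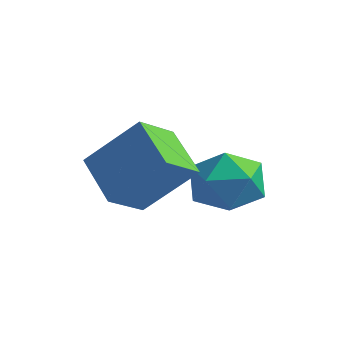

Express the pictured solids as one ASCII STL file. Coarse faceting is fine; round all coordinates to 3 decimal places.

solid 
facet normal -0.822 0.173 0.542
outer loop
vertex -1.865 0.722 3.874
vertex -2.039 1.967 3.212
vertex -3.026 -0.217 2.412
endloop
endfacet
facet normal 0.121 -0.876 0.466
outer loop
vertex -1.561 -0.527 1.448
vertex -1.865 0.722 3.874
vertex -3.026 -0.217 2.412
endloop
endfacet
facet normal -0.823 0.174 0.541
outer loop
vertex -3.026 -0.217 2.412
vertex -2.039 1.967 3.212
vertex -3.199 1.027 1.75
endloop
endfacet
facet normal -0.555 -0.450 -0.700
outer loop
vertex -3.199 1.027 1.75
vertex -1.561 -0.527 1.448
vertex -3.026 -0.217 2.412
endloop
endfacet
facet normal 0.555 0.450 0.700
outer loop
vertex -1.865 0.722 3.874
vertex -0.574 1.657 2.248
vertex -2.039 1.967 3.212
endloop
endfacet
facet normal 0.122 -0.876 0.466
outer loop
vertex -0.401 0.413 2.91
vertex -1.865 0.722 3.874
vertex -1.561 -0.527 1.448
endloop
endfacet
facet normal 0.556 0.450 0.700
outer loop
vertex -0.401 0.413 2.91
vertex -0.574 1.657 2.248
vertex -1.865 0.722 3.874
endloop
endfacet
facet normal -0.122 0.876 -0.467
outer loop
vertex -2.039 1.967 3.212
vertex -0.574 1.657 2.248
vertex -3.199 1.027 1.75
endloop
endfacet
facet normal -0.555 -0.450 -0.700
outer loop
vertex -1.735 0.718 0.786
vertex -1.561 -0.527 1.448
vertex -3.199 1.027 1.75
endloop
endfacet
facet normal -0.122 0.876 -0.466
outer loop
vertex -3.199 1.027 1.75
vertex -0.574 1.657 2.248
vertex -1.735 0.718 0.786
endloop
endfacet
facet normal 0.823 -0.173 -0.542
outer loop
vertex -1.735 0.718 0.786
vertex -0.401 0.413 2.91
vertex -1.561 -0.527 1.448
endloop
endfacet
facet normal 0.823 -0.174 -0.542
outer loop
vertex -0.574 1.657 2.248
vertex -0.401 0.413 2.91
vertex -1.735 0.718 0.786
endloop
endfacet
facet normal -0.123 0.474 0.872
outer loop
vertex -1.599 3.335 2.171
vertex -0.783 2.669 2.649
vertex -0.491 3.669 2.146
endloop
endfacet
facet normal -0.266 0.908 0.324
outer loop
vertex -1.599 3.335 2.171
vertex -0.491 3.669 2.146
vertex -1.158 3.807 1.211
endloop
endfacet
facet normal -0.789 0.612 -0.061
outer loop
vertex -1.599 3.335 2.171
vertex -1.158 3.807 1.211
vertex -1.862 2.892 1.136
endloop
endfacet
facet normal -0.969 -0.006 0.249
outer loop
vertex -1.599 3.335 2.171
vertex -1.862 2.892 1.136
vertex -1.63 2.189 2.024
endloop
endfacet
facet normal -0.557 -0.091 0.825
outer loop
vertex -1.599 3.335 2.171
vertex -1.63 2.189 2.024
vertex -0.783 2.669 2.649
endloop
endfacet
facet normal 0.317 0.944 -0.087
outer loop
vertex -1.158 3.807 1.211
vertex -0.491 3.669 2.146
vertex -0.07 3.431 1.096
endloop
endfacet
facet normal 0.548 0.243 0.800
outer loop
vertex -0.491 3.669 2.146
vertex -0.783 2.669 2.649
vertex 0.162 2.728 1.984
endloop
endfacet
facet normal -0.155 -0.671 0.725
outer loop
vertex -0.783 2.669 2.649
vertex -1.63 2.189 2.024
vertex -0.542 1.813 1.909
endloop
endfacet
facet normal -0.820 -0.533 -0.208
outer loop
vertex -1.63 2.189 2.024
vertex -1.862 2.892 1.136
vertex -1.209 1.951 0.974
endloop
endfacet
facet normal -0.529 0.465 -0.710
outer loop
vertex -1.862 2.892 1.136
vertex -1.158 3.807 1.211
vertex -0.917 2.951 0.471
endloop
endfacet
facet normal 0.969 0.006 -0.249
outer loop
vertex -0.101 2.285 0.949
vertex -0.07 3.431 1.096
vertex 0.162 2.728 1.984
endloop
endfacet
facet normal 0.789 -0.612 0.061
outer loop
vertex -0.101 2.285 0.949
vertex 0.162 2.728 1.984
vertex -0.542 1.813 1.909
endloop
endfacet
facet normal 0.266 -0.908 -0.324
outer loop
vertex -0.101 2.285 0.949
vertex -0.542 1.813 1.909
vertex -1.209 1.951 0.974
endloop
endfacet
facet normal 0.123 -0.474 -0.872
outer loop
vertex -0.101 2.285 0.949
vertex -1.209 1.951 0.974
vertex -0.917 2.951 0.471
endloop
endfacet
facet normal 0.557 0.091 -0.825
outer loop
vertex -0.101 2.285 0.949
vertex -0.917 2.951 0.471
vertex -0.07 3.431 1.096
endloop
endfacet
facet normal 0.820 0.533 0.208
outer loop
vertex 0.162 2.728 1.984
vertex -0.07 3.431 1.096
vertex -0.491 3.669 2.146
endloop
endfacet
facet normal 0.529 -0.465 0.710
outer loop
vertex -0.542 1.813 1.909
vertex 0.162 2.728 1.984
vertex -0.783 2.669 2.649
endloop
endfacet
facet normal -0.317 -0.944 0.087
outer loop
vertex -1.209 1.951 0.974
vertex -0.542 1.813 1.909
vertex -1.63 2.189 2.024
endloop
endfacet
facet normal -0.548 -0.243 -0.800
outer loop
vertex -0.917 2.951 0.471
vertex -1.209 1.951 0.974
vertex -1.862 2.892 1.136
endloop
endfacet
facet normal 0.155 0.671 -0.725
outer loop
vertex -0.07 3.431 1.096
vertex -0.917 2.951 0.471
vertex -1.158 3.807 1.211
endloop
endfacet

endsolid


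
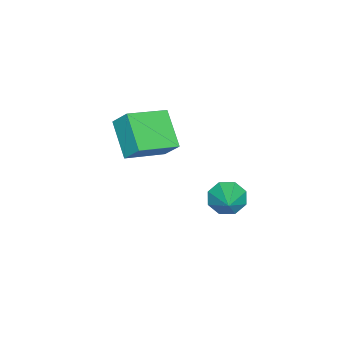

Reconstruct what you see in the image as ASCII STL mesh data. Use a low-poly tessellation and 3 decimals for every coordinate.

solid 
facet normal -0.645 -0.568 0.511
outer loop
vertex 1.979 -1.544 4.475
vertex 0.55 -0.519 3.81
vertex 1.899 -2.179 3.667
endloop
endfacet
facet normal 0.760 -0.546 0.354
outer loop
vertex 3.01 -1.201 2.79
vertex 1.979 -1.544 4.475
vertex 1.899 -2.179 3.667
endloop
endfacet
facet normal -0.646 -0.569 0.509
outer loop
vertex 1.899 -2.179 3.667
vertex 0.55 -0.519 3.81
vertex 0.471 -1.153 3.002
endloop
endfacet
facet normal -0.077 -0.616 -0.784
outer loop
vertex 0.471 -1.153 3.002
vertex 3.01 -1.201 2.79
vertex 1.899 -2.179 3.667
endloop
endfacet
facet normal 0.077 0.616 0.784
outer loop
vertex 1.979 -1.544 4.475
vertex 1.661 0.459 2.933
vertex 0.55 -0.519 3.81
endloop
endfacet
facet normal 0.760 -0.546 0.354
outer loop
vertex 3.089 -0.567 3.598
vertex 1.979 -1.544 4.475
vertex 3.01 -1.201 2.79
endloop
endfacet
facet normal 0.077 0.616 0.784
outer loop
vertex 3.089 -0.567 3.598
vertex 1.661 0.459 2.933
vertex 1.979 -1.544 4.475
endloop
endfacet
facet normal -0.760 0.546 -0.354
outer loop
vertex 0.55 -0.519 3.81
vertex 1.661 0.459 2.933
vertex 0.471 -1.153 3.002
endloop
endfacet
facet normal -0.077 -0.616 -0.784
outer loop
vertex 1.581 -0.176 2.125
vertex 3.01 -1.201 2.79
vertex 0.471 -1.153 3.002
endloop
endfacet
facet normal -0.760 0.546 -0.354
outer loop
vertex 0.471 -1.153 3.002
vertex 1.661 0.459 2.933
vertex 1.581 -0.176 2.125
endloop
endfacet
facet normal 0.645 0.569 -0.510
outer loop
vertex 1.581 -0.176 2.125
vertex 3.089 -0.567 3.598
vertex 3.01 -1.201 2.79
endloop
endfacet
facet normal 0.646 0.568 -0.510
outer loop
vertex 1.661 0.459 2.933
vertex 3.089 -0.567 3.598
vertex 1.581 -0.176 2.125
endloop
endfacet
facet normal -0.785 -0.357 -0.507
outer loop
vertex 0.669 1.717 -1.897
vertex 0.194 1.848 -1.254
vertex 0.414 2.283 -1.901
endloop
endfacet
facet normal 0.803 0.358 -0.476
outer loop
vertex 0.669 1.717 -1.897
vertex 0.414 2.283 -1.901
vertex 1.166 2.292 -0.626
endloop
endfacet
facet normal -0.784 -0.358 -0.507
outer loop
vertex 0.414 2.283 -1.901
vertex 0.194 1.848 -1.254
vertex 0.03 2.594 -1.527
endloop
endfacet
facet normal 0.438 0.859 -0.264
outer loop
vertex 0.414 2.283 -1.901
vertex 0.03 2.594 -1.527
vertex 1.166 2.292 -0.626
endloop
endfacet
facet normal -0.784 -0.358 -0.507
outer loop
vertex 0.03 2.594 -1.527
vertex 0.194 1.848 -1.254
vertex -0.258 2.468 -0.992
endloop
endfacet
facet normal 0.053 0.965 0.256
outer loop
vertex 0.03 2.594 -1.527
vertex -0.258 2.468 -0.992
vertex 1.166 2.292 -0.626
endloop
endfacet
facet normal -0.784 -0.358 -0.507
outer loop
vertex -0.258 2.468 -0.992
vertex 0.194 1.848 -1.254
vertex -0.281 1.979 -0.611
endloop
endfacet
facet normal -0.125 0.613 0.780
outer loop
vertex -0.258 2.468 -0.992
vertex -0.281 1.979 -0.611
vertex 1.166 2.292 -0.626
endloop
endfacet
facet normal -0.785 -0.356 -0.507
outer loop
vertex -0.281 1.979 -0.611
vertex 0.194 1.848 -1.254
vertex -0.027 1.414 -0.607
endloop
endfacet
facet normal 0.008 0.011 1.000
outer loop
vertex -0.281 1.979 -0.611
vertex -0.027 1.414 -0.607
vertex 1.166 2.292 -0.626
endloop
endfacet
facet normal -0.784 -0.357 -0.507
outer loop
vertex -0.027 1.414 -0.607
vertex 0.194 1.848 -1.254
vertex 0.357 1.103 -0.982
endloop
endfacet
facet normal 0.373 -0.490 0.788
outer loop
vertex -0.027 1.414 -0.607
vertex 0.357 1.103 -0.982
vertex 1.166 2.292 -0.626
endloop
endfacet
facet normal -0.784 -0.357 -0.507
outer loop
vertex 0.357 1.103 -0.982
vertex 0.194 1.848 -1.254
vertex 0.645 1.229 -1.516
endloop
endfacet
facet normal 0.757 -0.596 0.268
outer loop
vertex 0.357 1.103 -0.982
vertex 0.645 1.229 -1.516
vertex 1.166 2.292 -0.626
endloop
endfacet
facet normal -0.785 -0.357 -0.507
outer loop
vertex 0.645 1.229 -1.516
vertex 0.194 1.848 -1.254
vertex 0.669 1.717 -1.897
endloop
endfacet
facet normal 0.935 -0.245 -0.255
outer loop
vertex 0.645 1.229 -1.516
vertex 0.669 1.717 -1.897
vertex 1.166 2.292 -0.626
endloop
endfacet

endsolid


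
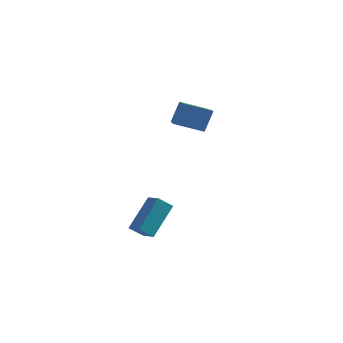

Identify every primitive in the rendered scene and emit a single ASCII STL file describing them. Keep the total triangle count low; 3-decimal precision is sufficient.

solid 
facet normal -0.887 -0.332 0.320
outer loop
vertex -0.933 1.509 3.553
vertex -1.704 3.095 3.062
vertex -1.165 1.051 2.436
endloop
endfacet
facet normal 0.421 -0.867 0.268
outer loop
vertex 0.104 1.525 1.978
vertex -0.933 1.509 3.553
vertex -1.165 1.051 2.436
endloop
endfacet
facet normal -0.887 -0.332 0.321
outer loop
vertex -1.165 1.051 2.436
vertex -1.704 3.095 3.062
vertex -1.936 2.636 1.945
endloop
endfacet
facet normal -0.189 -0.373 -0.908
outer loop
vertex -1.936 2.636 1.945
vertex 0.104 1.525 1.978
vertex -1.165 1.051 2.436
endloop
endfacet
facet normal 0.189 0.373 0.908
outer loop
vertex -0.933 1.509 3.553
vertex -0.435 3.569 2.604
vertex -1.704 3.095 3.062
endloop
endfacet
facet normal 0.421 -0.866 0.269
outer loop
vertex 0.336 1.984 3.095
vertex -0.933 1.509 3.553
vertex 0.104 1.525 1.978
endloop
endfacet
facet normal 0.188 0.373 0.909
outer loop
vertex 0.336 1.984 3.095
vertex -0.435 3.569 2.604
vertex -0.933 1.509 3.553
endloop
endfacet
facet normal -0.421 0.867 -0.269
outer loop
vertex -1.704 3.095 3.062
vertex -0.435 3.569 2.604
vertex -1.936 2.636 1.945
endloop
endfacet
facet normal -0.188 -0.373 -0.909
outer loop
vertex -0.667 3.111 1.487
vertex 0.104 1.525 1.978
vertex -1.936 2.636 1.945
endloop
endfacet
facet normal -0.421 0.867 -0.268
outer loop
vertex -1.936 2.636 1.945
vertex -0.435 3.569 2.604
vertex -0.667 3.111 1.487
endloop
endfacet
facet normal 0.887 0.332 -0.321
outer loop
vertex -0.667 3.111 1.487
vertex 0.336 1.984 3.095
vertex 0.104 1.525 1.978
endloop
endfacet
facet normal 0.887 0.332 -0.320
outer loop
vertex -0.435 3.569 2.604
vertex 0.336 1.984 3.095
vertex -0.667 3.111 1.487
endloop
endfacet
facet normal -0.815 0.523 -0.250
outer loop
vertex -2.37 -1.171 -3.242
vertex -1.983 0.116 -1.815
vertex -1.885 -0.687 -3.81
endloop
endfacet
facet normal -0.198 -0.656 -0.728
outer loop
vertex -1.217 -1.116 -3.605
vertex -2.37 -1.171 -3.242
vertex -1.885 -0.687 -3.81
endloop
endfacet
facet normal -0.815 0.523 -0.250
outer loop
vertex -1.885 -0.687 -3.81
vertex -1.983 0.116 -1.815
vertex -1.498 0.6 -2.383
endloop
endfacet
facet normal 0.545 0.544 -0.638
outer loop
vertex -1.498 0.6 -2.383
vertex -1.217 -1.116 -3.605
vertex -1.885 -0.687 -3.81
endloop
endfacet
facet normal -0.545 -0.544 0.638
outer loop
vertex -2.37 -1.171 -3.242
vertex -1.315 -0.313 -1.61
vertex -1.983 0.116 -1.815
endloop
endfacet
facet normal -0.198 -0.656 -0.728
outer loop
vertex -1.702 -1.6 -3.037
vertex -2.37 -1.171 -3.242
vertex -1.217 -1.116 -3.605
endloop
endfacet
facet normal -0.545 -0.544 0.638
outer loop
vertex -1.702 -1.6 -3.037
vertex -1.315 -0.313 -1.61
vertex -2.37 -1.171 -3.242
endloop
endfacet
facet normal 0.198 0.656 0.728
outer loop
vertex -1.983 0.116 -1.815
vertex -1.315 -0.313 -1.61
vertex -1.498 0.6 -2.383
endloop
endfacet
facet normal 0.545 0.544 -0.638
outer loop
vertex -0.83 0.171 -2.178
vertex -1.217 -1.116 -3.605
vertex -1.498 0.6 -2.383
endloop
endfacet
facet normal 0.198 0.656 0.728
outer loop
vertex -1.498 0.6 -2.383
vertex -1.315 -0.313 -1.61
vertex -0.83 0.171 -2.178
endloop
endfacet
facet normal 0.815 -0.523 0.250
outer loop
vertex -0.83 0.171 -2.178
vertex -1.702 -1.6 -3.037
vertex -1.217 -1.116 -3.605
endloop
endfacet
facet normal 0.815 -0.523 0.250
outer loop
vertex -1.315 -0.313 -1.61
vertex -1.702 -1.6 -3.037
vertex -0.83 0.171 -2.178
endloop
endfacet

endsolid


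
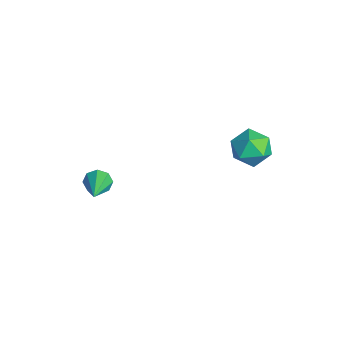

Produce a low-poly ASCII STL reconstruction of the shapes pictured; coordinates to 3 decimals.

solid 
facet normal -0.126 0.276 0.953
outer loop
vertex 0.416 3.102 4.219
vertex -0.358 2.427 4.312
vertex 0.607 2.136 4.524
endloop
endfacet
facet normal 0.555 0.348 0.755
outer loop
vertex 0.416 3.102 4.219
vertex 0.607 2.136 4.524
vertex 1.235 2.597 3.85
endloop
endfacet
facet normal 0.577 0.793 0.196
outer loop
vertex 0.416 3.102 4.219
vertex 1.235 2.597 3.85
vertex 0.657 3.173 3.22
endloop
endfacet
facet normal -0.091 0.995 0.049
outer loop
vertex 0.416 3.102 4.219
vertex 0.657 3.173 3.22
vertex -0.327 3.069 3.506
endloop
endfacet
facet normal -0.526 0.675 0.517
outer loop
vertex 0.416 3.102 4.219
vertex -0.327 3.069 3.506
vertex -0.358 2.427 4.312
endloop
endfacet
facet normal 0.791 -0.289 0.539
outer loop
vertex 1.235 2.597 3.85
vertex 0.607 2.136 4.524
vertex 0.967 1.611 3.714
endloop
endfacet
facet normal -0.311 -0.407 0.859
outer loop
vertex 0.607 2.136 4.524
vertex -0.358 2.427 4.312
vertex -0.017 1.507 4.0
endloop
endfacet
facet normal -0.959 0.239 0.154
outer loop
vertex -0.358 2.427 4.312
vertex -0.327 3.069 3.506
vertex -0.595 2.083 3.37
endloop
endfacet
facet normal -0.255 0.756 -0.603
outer loop
vertex -0.327 3.069 3.506
vertex 0.657 3.173 3.22
vertex 0.033 2.544 2.696
endloop
endfacet
facet normal 0.826 0.430 -0.365
outer loop
vertex 0.657 3.173 3.22
vertex 1.235 2.597 3.85
vertex 0.998 2.253 2.908
endloop
endfacet
facet normal 0.091 -0.995 -0.049
outer loop
vertex 0.224 1.578 3.001
vertex 0.967 1.611 3.714
vertex -0.017 1.507 4.0
endloop
endfacet
facet normal -0.577 -0.793 -0.196
outer loop
vertex 0.224 1.578 3.001
vertex -0.017 1.507 4.0
vertex -0.595 2.083 3.37
endloop
endfacet
facet normal -0.555 -0.348 -0.755
outer loop
vertex 0.224 1.578 3.001
vertex -0.595 2.083 3.37
vertex 0.033 2.544 2.696
endloop
endfacet
facet normal 0.126 -0.276 -0.953
outer loop
vertex 0.224 1.578 3.001
vertex 0.033 2.544 2.696
vertex 0.998 2.253 2.908
endloop
endfacet
facet normal 0.526 -0.675 -0.517
outer loop
vertex 0.224 1.578 3.001
vertex 0.998 2.253 2.908
vertex 0.967 1.611 3.714
endloop
endfacet
facet normal 0.255 -0.756 0.603
outer loop
vertex -0.017 1.507 4.0
vertex 0.967 1.611 3.714
vertex 0.607 2.136 4.524
endloop
endfacet
facet normal -0.826 -0.430 0.365
outer loop
vertex -0.595 2.083 3.37
vertex -0.017 1.507 4.0
vertex -0.358 2.427 4.312
endloop
endfacet
facet normal -0.791 0.289 -0.539
outer loop
vertex 0.033 2.544 2.696
vertex -0.595 2.083 3.37
vertex -0.327 3.069 3.506
endloop
endfacet
facet normal 0.311 0.407 -0.859
outer loop
vertex 0.998 2.253 2.908
vertex 0.033 2.544 2.696
vertex 0.657 3.173 3.22
endloop
endfacet
facet normal 0.959 -0.239 -0.154
outer loop
vertex 0.967 1.611 3.714
vertex 0.998 2.253 2.908
vertex 1.235 2.597 3.85
endloop
endfacet
facet normal -0.862 0.298 -0.411
outer loop
vertex -3.371 -3.158 -1.845
vertex -3.723 -3.586 -1.417
vertex -3.508 -2.92 -1.385
endloop
endfacet
facet normal 0.684 0.711 -0.164
outer loop
vertex -3.371 -3.158 -1.845
vertex -3.508 -2.92 -1.385
vertex -2.017 -4.174 -0.603
endloop
endfacet
facet normal -0.861 0.298 -0.413
outer loop
vertex -3.508 -2.92 -1.385
vertex -3.723 -3.586 -1.417
vertex -3.772 -3.072 -0.944
endloop
endfacet
facet normal 0.389 0.774 0.500
outer loop
vertex -3.508 -2.92 -1.385
vertex -3.772 -3.072 -0.944
vertex -2.017 -4.174 -0.603
endloop
endfacet
facet normal -0.862 0.296 -0.411
outer loop
vertex -3.772 -3.072 -0.944
vertex -3.723 -3.586 -1.417
vertex -4.006 -3.525 -0.78
endloop
endfacet
facet normal 0.024 0.330 0.944
outer loop
vertex -3.772 -3.072 -0.944
vertex -4.006 -3.525 -0.78
vertex -2.017 -4.174 -0.603
endloop
endfacet
facet normal -0.861 0.298 -0.411
outer loop
vertex -4.006 -3.525 -0.78
vertex -3.723 -3.586 -1.417
vertex -4.075 -4.013 -0.989
endloop
endfacet
facet normal -0.199 -0.362 0.911
outer loop
vertex -4.006 -3.525 -0.78
vertex -4.075 -4.013 -0.989
vertex -2.017 -4.174 -0.603
endloop
endfacet
facet normal -0.861 0.298 -0.411
outer loop
vertex -4.075 -4.013 -0.989
vertex -3.723 -3.586 -1.417
vertex -3.938 -4.251 -1.449
endloop
endfacet
facet normal -0.149 -0.896 0.419
outer loop
vertex -4.075 -4.013 -0.989
vertex -3.938 -4.251 -1.449
vertex -2.017 -4.174 -0.603
endloop
endfacet
facet normal -0.861 0.298 -0.413
outer loop
vertex -3.938 -4.251 -1.449
vertex -3.723 -3.586 -1.417
vertex -3.674 -4.099 -1.89
endloop
endfacet
facet normal 0.146 -0.959 -0.243
outer loop
vertex -3.938 -4.251 -1.449
vertex -3.674 -4.099 -1.89
vertex -2.017 -4.174 -0.603
endloop
endfacet
facet normal -0.863 0.296 -0.410
outer loop
vertex -3.674 -4.099 -1.89
vertex -3.723 -3.586 -1.417
vertex -3.44 -3.646 -2.055
endloop
endfacet
facet normal 0.511 -0.515 -0.688
outer loop
vertex -3.674 -4.099 -1.89
vertex -3.44 -3.646 -2.055
vertex -2.017 -4.174 -0.603
endloop
endfacet
facet normal -0.862 0.298 -0.410
outer loop
vertex -3.44 -3.646 -2.055
vertex -3.723 -3.586 -1.417
vertex -3.371 -3.158 -1.845
endloop
endfacet
facet normal 0.734 0.178 -0.655
outer loop
vertex -3.44 -3.646 -2.055
vertex -3.371 -3.158 -1.845
vertex -2.017 -4.174 -0.603
endloop
endfacet

endsolid


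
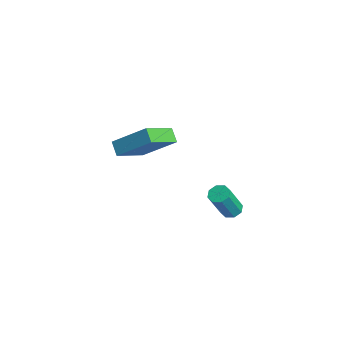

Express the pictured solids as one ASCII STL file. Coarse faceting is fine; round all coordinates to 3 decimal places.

solid 
facet normal -0.491 -0.609 -0.623
outer loop
vertex -3.805 -3.314 1.055
vertex -4.449 -3.33 1.578
vertex -4.556 -1.807 0.175
endloop
endfacet
facet normal 0.776 0.019 -0.630
outer loop
vertex -3.511 -0.51 1.502
vertex -3.805 -3.314 1.055
vertex -4.556 -1.807 0.175
endloop
endfacet
facet normal -0.490 -0.609 -0.624
outer loop
vertex -4.556 -1.807 0.175
vertex -4.449 -3.33 1.578
vertex -5.201 -1.823 0.698
endloop
endfacet
facet normal -0.396 0.793 -0.464
outer loop
vertex -5.201 -1.823 0.698
vertex -3.511 -0.51 1.502
vertex -4.556 -1.807 0.175
endloop
endfacet
facet normal 0.396 -0.793 0.463
outer loop
vertex -3.805 -3.314 1.055
vertex -3.404 -2.033 2.905
vertex -4.449 -3.33 1.578
endloop
endfacet
facet normal 0.776 0.019 -0.630
outer loop
vertex -2.759 -2.017 2.382
vertex -3.805 -3.314 1.055
vertex -3.511 -0.51 1.502
endloop
endfacet
facet normal 0.395 -0.793 0.463
outer loop
vertex -2.759 -2.017 2.382
vertex -3.404 -2.033 2.905
vertex -3.805 -3.314 1.055
endloop
endfacet
facet normal -0.776 -0.019 0.630
outer loop
vertex -4.449 -3.33 1.578
vertex -3.404 -2.033 2.905
vertex -5.201 -1.823 0.698
endloop
endfacet
facet normal -0.396 0.793 -0.463
outer loop
vertex -4.155 -0.526 2.025
vertex -3.511 -0.51 1.502
vertex -5.201 -1.823 0.698
endloop
endfacet
facet normal -0.776 -0.019 0.630
outer loop
vertex -5.201 -1.823 0.698
vertex -3.404 -2.033 2.905
vertex -4.155 -0.526 2.025
endloop
endfacet
facet normal 0.491 0.609 0.623
outer loop
vertex -4.155 -0.526 2.025
vertex -2.759 -2.017 2.382
vertex -3.511 -0.51 1.502
endloop
endfacet
facet normal 0.491 0.609 0.624
outer loop
vertex -3.404 -2.033 2.905
vertex -2.759 -2.017 2.382
vertex -4.155 -0.526 2.025
endloop
endfacet
facet normal -0.232 0.433 -0.871
outer loop
vertex 1.635 -0.124 -0.019
vertex 1.373 0.257 0.24
vertex 1.872 0.192 0.075
endloop
endfacet
facet normal 0.778 -0.455 -0.433
outer loop
vertex 1.635 -0.124 -0.019
vertex 1.872 0.192 0.075
vertex 2.05 -0.898 1.541
endloop
endfacet
facet normal 0.778 -0.455 -0.433
outer loop
vertex 2.05 -0.898 1.541
vertex 1.872 0.192 0.075
vertex 2.287 -0.582 1.635
endloop
endfacet
facet normal 0.231 -0.433 0.871
outer loop
vertex 2.05 -0.898 1.541
vertex 2.287 -0.582 1.635
vertex 1.787 -0.517 1.8
endloop
endfacet
facet normal -0.231 0.434 -0.871
outer loop
vertex 1.872 0.192 0.075
vertex 1.373 0.257 0.24
vertex 1.817 0.546 0.266
endloop
endfacet
facet normal 0.963 0.227 -0.144
outer loop
vertex 1.872 0.192 0.075
vertex 1.817 0.546 0.266
vertex 2.287 -0.582 1.635
endloop
endfacet
facet normal 0.963 0.229 -0.142
outer loop
vertex 2.287 -0.582 1.635
vertex 1.817 0.546 0.266
vertex 2.231 -0.228 1.825
endloop
endfacet
facet normal 0.232 -0.431 0.872
outer loop
vertex 2.287 -0.582 1.635
vertex 2.231 -0.228 1.825
vertex 1.787 -0.517 1.8
endloop
endfacet
facet normal -0.231 0.433 -0.872
outer loop
vertex 1.817 0.546 0.266
vertex 1.373 0.257 0.24
vertex 1.501 0.73 0.441
endloop
endfacet
facet normal 0.582 0.779 0.232
outer loop
vertex 1.817 0.546 0.266
vertex 1.501 0.73 0.441
vertex 2.231 -0.228 1.825
endloop
endfacet
facet normal 0.583 0.779 0.232
outer loop
vertex 2.231 -0.228 1.825
vertex 1.501 0.73 0.441
vertex 1.915 -0.044 2.001
endloop
endfacet
facet normal 0.233 -0.433 0.871
outer loop
vertex 2.231 -0.228 1.825
vertex 1.915 -0.044 2.001
vertex 1.787 -0.517 1.8
endloop
endfacet
facet normal -0.231 0.433 -0.871
outer loop
vertex 1.501 0.73 0.441
vertex 1.373 0.257 0.24
vertex 1.11 0.638 0.499
endloop
endfacet
facet normal -0.136 0.873 0.469
outer loop
vertex 1.501 0.73 0.441
vertex 1.11 0.638 0.499
vertex 1.915 -0.044 2.001
endloop
endfacet
facet normal -0.136 0.873 0.469
outer loop
vertex 1.915 -0.044 2.001
vertex 1.11 0.638 0.499
vertex 1.525 -0.136 2.059
endloop
endfacet
facet normal 0.232 -0.433 0.871
outer loop
vertex 1.915 -0.044 2.001
vertex 1.525 -0.136 2.059
vertex 1.787 -0.517 1.8
endloop
endfacet
facet normal -0.231 0.433 -0.871
outer loop
vertex 1.11 0.638 0.499
vertex 1.373 0.257 0.24
vertex 0.873 0.322 0.405
endloop
endfacet
facet normal -0.778 0.455 0.433
outer loop
vertex 1.11 0.638 0.499
vertex 0.873 0.322 0.405
vertex 1.525 -0.136 2.059
endloop
endfacet
facet normal -0.778 0.455 0.433
outer loop
vertex 1.525 -0.136 2.059
vertex 0.873 0.322 0.405
vertex 1.288 -0.452 1.965
endloop
endfacet
facet normal 0.232 -0.433 0.871
outer loop
vertex 1.525 -0.136 2.059
vertex 1.288 -0.452 1.965
vertex 1.787 -0.517 1.8
endloop
endfacet
facet normal -0.232 0.431 -0.872
outer loop
vertex 0.873 0.322 0.405
vertex 1.373 0.257 0.24
vertex 0.929 -0.032 0.215
endloop
endfacet
facet normal -0.963 -0.229 0.143
outer loop
vertex 0.873 0.322 0.405
vertex 0.929 -0.032 0.215
vertex 1.288 -0.452 1.965
endloop
endfacet
facet normal -0.963 -0.227 0.143
outer loop
vertex 1.288 -0.452 1.965
vertex 0.929 -0.032 0.215
vertex 1.343 -0.806 1.774
endloop
endfacet
facet normal 0.231 -0.434 0.871
outer loop
vertex 1.288 -0.452 1.965
vertex 1.343 -0.806 1.774
vertex 1.787 -0.517 1.8
endloop
endfacet
facet normal -0.233 0.433 -0.871
outer loop
vertex 0.929 -0.032 0.215
vertex 1.373 0.257 0.24
vertex 1.245 -0.216 0.039
endloop
endfacet
facet normal -0.583 -0.779 -0.232
outer loop
vertex 0.929 -0.032 0.215
vertex 1.245 -0.216 0.039
vertex 1.343 -0.806 1.774
endloop
endfacet
facet normal -0.582 -0.779 -0.232
outer loop
vertex 1.343 -0.806 1.774
vertex 1.245 -0.216 0.039
vertex 1.659 -0.99 1.599
endloop
endfacet
facet normal 0.231 -0.433 0.872
outer loop
vertex 1.343 -0.806 1.774
vertex 1.659 -0.99 1.599
vertex 1.787 -0.517 1.8
endloop
endfacet
facet normal -0.232 0.433 -0.871
outer loop
vertex 1.245 -0.216 0.039
vertex 1.373 0.257 0.24
vertex 1.635 -0.124 -0.019
endloop
endfacet
facet normal 0.136 -0.873 -0.469
outer loop
vertex 1.245 -0.216 0.039
vertex 1.635 -0.124 -0.019
vertex 1.659 -0.99 1.599
endloop
endfacet
facet normal 0.136 -0.873 -0.469
outer loop
vertex 1.659 -0.99 1.599
vertex 1.635 -0.124 -0.019
vertex 2.05 -0.898 1.541
endloop
endfacet
facet normal 0.231 -0.433 0.871
outer loop
vertex 1.659 -0.99 1.599
vertex 2.05 -0.898 1.541
vertex 1.787 -0.517 1.8
endloop
endfacet

endsolid


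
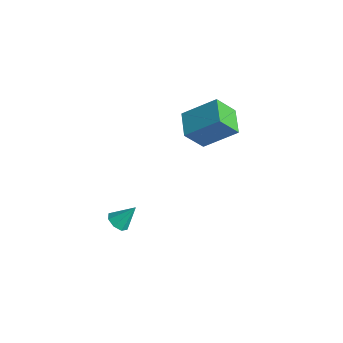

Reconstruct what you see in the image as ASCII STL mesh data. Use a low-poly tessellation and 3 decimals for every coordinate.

solid 
facet normal -0.844 0.508 0.173
outer loop
vertex 1.149 2.623 3.436
vertex 2.02 3.715 4.475
vertex 1.402 3.39 2.418
endloop
endfacet
facet normal -0.500 -0.627 -0.597
outer loop
vertex 2.44 2.765 2.205
vertex 1.149 2.623 3.436
vertex 1.402 3.39 2.418
endloop
endfacet
facet normal -0.844 0.508 0.173
outer loop
vertex 1.402 3.39 2.418
vertex 2.02 3.715 4.475
vertex 2.273 4.482 3.456
endloop
endfacet
facet normal 0.194 0.590 -0.784
outer loop
vertex 2.273 4.482 3.456
vertex 2.44 2.765 2.205
vertex 1.402 3.39 2.418
endloop
endfacet
facet normal -0.195 -0.590 0.783
outer loop
vertex 1.149 2.623 3.436
vertex 3.058 3.09 4.262
vertex 2.02 3.715 4.475
endloop
endfacet
facet normal -0.500 -0.628 -0.597
outer loop
vertex 2.187 1.998 3.224
vertex 1.149 2.623 3.436
vertex 2.44 2.765 2.205
endloop
endfacet
facet normal -0.195 -0.590 0.784
outer loop
vertex 2.187 1.998 3.224
vertex 3.058 3.09 4.262
vertex 1.149 2.623 3.436
endloop
endfacet
facet normal 0.500 0.628 0.597
outer loop
vertex 2.02 3.715 4.475
vertex 3.058 3.09 4.262
vertex 2.273 4.482 3.456
endloop
endfacet
facet normal 0.195 0.590 -0.784
outer loop
vertex 3.311 3.857 3.244
vertex 2.44 2.765 2.205
vertex 2.273 4.482 3.456
endloop
endfacet
facet normal 0.500 0.628 0.597
outer loop
vertex 2.273 4.482 3.456
vertex 3.058 3.09 4.262
vertex 3.311 3.857 3.244
endloop
endfacet
facet normal 0.844 -0.508 -0.173
outer loop
vertex 3.311 3.857 3.244
vertex 2.187 1.998 3.224
vertex 2.44 2.765 2.205
endloop
endfacet
facet normal 0.844 -0.508 -0.173
outer loop
vertex 3.058 3.09 4.262
vertex 2.187 1.998 3.224
vertex 3.311 3.857 3.244
endloop
endfacet
facet normal -0.282 -0.585 -0.760
outer loop
vertex 1.524 -1.042 -1.715
vertex 1.238 -0.634 -1.923
vertex 1.746 -0.81 -1.976
endloop
endfacet
facet normal 0.842 -0.303 0.447
outer loop
vertex 1.524 -1.042 -1.715
vertex 1.746 -0.81 -1.976
vertex 1.562 0.034 -1.057
endloop
endfacet
facet normal -0.282 -0.586 -0.760
outer loop
vertex 1.746 -0.81 -1.976
vertex 1.238 -0.634 -1.923
vertex 1.67 -0.475 -2.206
endloop
endfacet
facet normal 0.976 0.218 -0.005
outer loop
vertex 1.746 -0.81 -1.976
vertex 1.67 -0.475 -2.206
vertex 1.562 0.034 -1.057
endloop
endfacet
facet normal -0.283 -0.585 -0.760
outer loop
vertex 1.67 -0.475 -2.206
vertex 1.238 -0.634 -1.923
vertex 1.342 -0.233 -2.27
endloop
endfacet
facet normal 0.605 0.747 -0.274
outer loop
vertex 1.67 -0.475 -2.206
vertex 1.342 -0.233 -2.27
vertex 1.562 0.034 -1.057
endloop
endfacet
facet normal -0.283 -0.585 -0.760
outer loop
vertex 1.342 -0.233 -2.27
vertex 1.238 -0.634 -1.923
vertex 0.952 -0.225 -2.131
endloop
endfacet
facet normal -0.053 0.977 -0.205
outer loop
vertex 1.342 -0.233 -2.27
vertex 0.952 -0.225 -2.131
vertex 1.562 0.034 -1.057
endloop
endfacet
facet normal -0.284 -0.585 -0.760
outer loop
vertex 0.952 -0.225 -2.131
vertex 1.238 -0.634 -1.923
vertex 0.731 -0.457 -1.87
endloop
endfacet
facet normal -0.616 0.771 0.164
outer loop
vertex 0.952 -0.225 -2.131
vertex 0.731 -0.457 -1.87
vertex 1.562 0.034 -1.057
endloop
endfacet
facet normal -0.284 -0.586 -0.759
outer loop
vertex 0.731 -0.457 -1.87
vertex 1.238 -0.634 -1.923
vertex 0.807 -0.792 -1.64
endloop
endfacet
facet normal -0.749 0.251 0.613
outer loop
vertex 0.731 -0.457 -1.87
vertex 0.807 -0.792 -1.64
vertex 1.562 0.034 -1.057
endloop
endfacet
facet normal -0.284 -0.586 -0.759
outer loop
vertex 0.807 -0.792 -1.64
vertex 1.238 -0.634 -1.923
vertex 1.135 -1.034 -1.576
endloop
endfacet
facet normal -0.378 -0.278 0.883
outer loop
vertex 0.807 -0.792 -1.64
vertex 1.135 -1.034 -1.576
vertex 1.562 0.034 -1.057
endloop
endfacet
facet normal -0.283 -0.586 -0.759
outer loop
vertex 1.135 -1.034 -1.576
vertex 1.238 -0.634 -1.923
vertex 1.524 -1.042 -1.715
endloop
endfacet
facet normal 0.281 -0.508 0.814
outer loop
vertex 1.135 -1.034 -1.576
vertex 1.524 -1.042 -1.715
vertex 1.562 0.034 -1.057
endloop
endfacet

endsolid
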